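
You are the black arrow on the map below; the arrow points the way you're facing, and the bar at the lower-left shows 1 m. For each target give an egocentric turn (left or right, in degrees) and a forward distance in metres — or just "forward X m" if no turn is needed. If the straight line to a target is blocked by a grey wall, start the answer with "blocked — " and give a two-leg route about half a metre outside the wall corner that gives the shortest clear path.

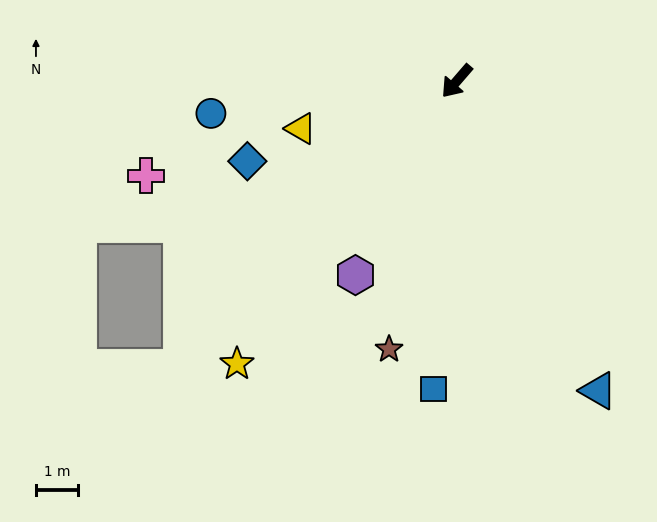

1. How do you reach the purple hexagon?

turn left 13°, forward 5.2 m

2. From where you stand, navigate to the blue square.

turn left 37°, forward 7.4 m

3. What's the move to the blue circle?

turn right 42°, forward 5.9 m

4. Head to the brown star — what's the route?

turn left 27°, forward 6.6 m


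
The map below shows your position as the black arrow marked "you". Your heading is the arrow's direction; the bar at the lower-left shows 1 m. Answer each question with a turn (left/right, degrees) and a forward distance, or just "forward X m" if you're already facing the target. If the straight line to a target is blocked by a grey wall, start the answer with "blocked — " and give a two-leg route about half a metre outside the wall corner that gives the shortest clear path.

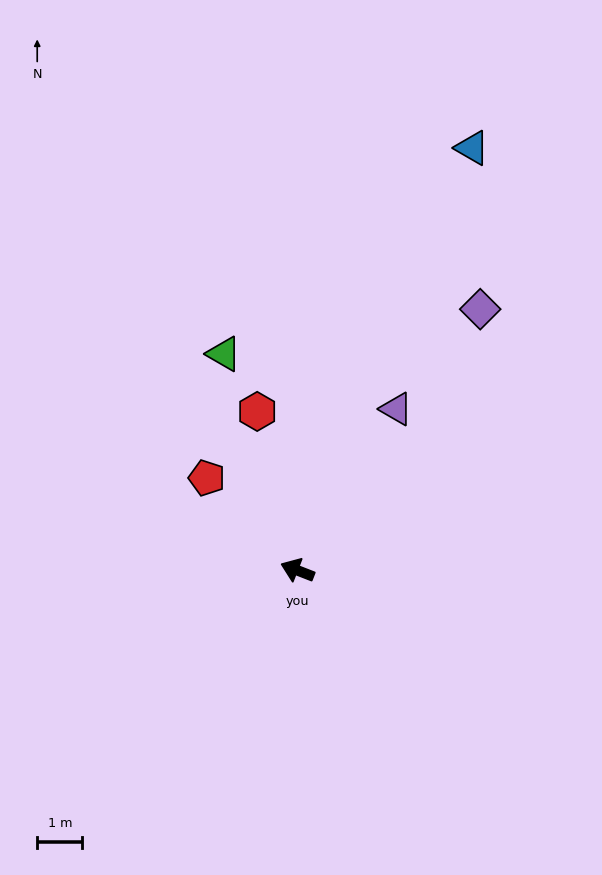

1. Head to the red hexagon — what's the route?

turn right 54°, forward 3.6 m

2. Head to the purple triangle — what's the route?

turn right 100°, forward 4.2 m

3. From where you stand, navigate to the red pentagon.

turn right 24°, forward 2.9 m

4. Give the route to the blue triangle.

turn right 91°, forward 10.1 m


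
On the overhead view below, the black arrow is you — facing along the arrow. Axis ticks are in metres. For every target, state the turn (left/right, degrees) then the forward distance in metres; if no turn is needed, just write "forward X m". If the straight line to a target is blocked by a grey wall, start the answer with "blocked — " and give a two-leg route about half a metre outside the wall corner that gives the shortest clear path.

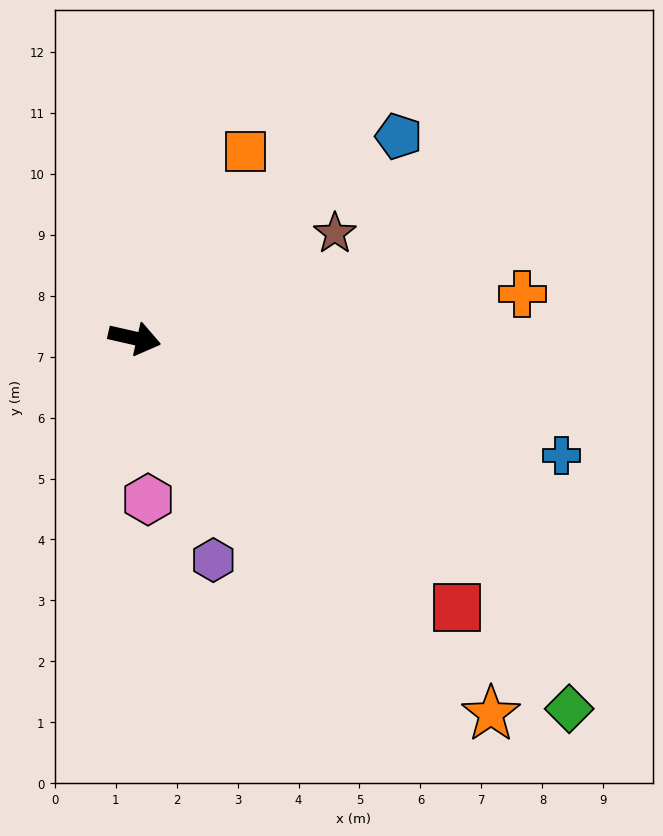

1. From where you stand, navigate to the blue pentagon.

turn left 50°, forward 5.5 m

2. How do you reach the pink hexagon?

turn right 72°, forward 2.7 m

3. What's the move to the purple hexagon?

turn right 58°, forward 3.9 m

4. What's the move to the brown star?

turn left 40°, forward 3.7 m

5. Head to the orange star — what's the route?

turn right 34°, forward 8.5 m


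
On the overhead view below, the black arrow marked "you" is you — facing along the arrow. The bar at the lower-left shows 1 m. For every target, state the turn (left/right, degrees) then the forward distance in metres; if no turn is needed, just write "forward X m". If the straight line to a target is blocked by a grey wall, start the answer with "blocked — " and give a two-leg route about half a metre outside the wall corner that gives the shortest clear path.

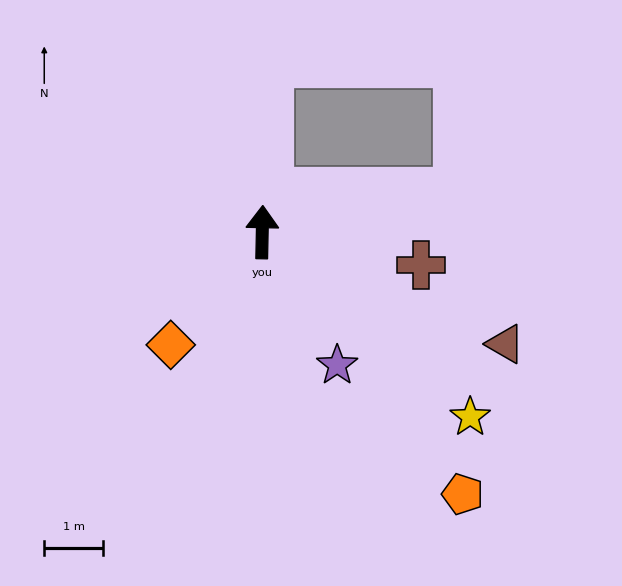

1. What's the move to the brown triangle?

turn right 114°, forward 4.6 m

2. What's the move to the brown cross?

turn right 100°, forward 2.8 m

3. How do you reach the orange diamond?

turn left 142°, forward 2.5 m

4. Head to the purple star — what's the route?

turn right 149°, forward 2.6 m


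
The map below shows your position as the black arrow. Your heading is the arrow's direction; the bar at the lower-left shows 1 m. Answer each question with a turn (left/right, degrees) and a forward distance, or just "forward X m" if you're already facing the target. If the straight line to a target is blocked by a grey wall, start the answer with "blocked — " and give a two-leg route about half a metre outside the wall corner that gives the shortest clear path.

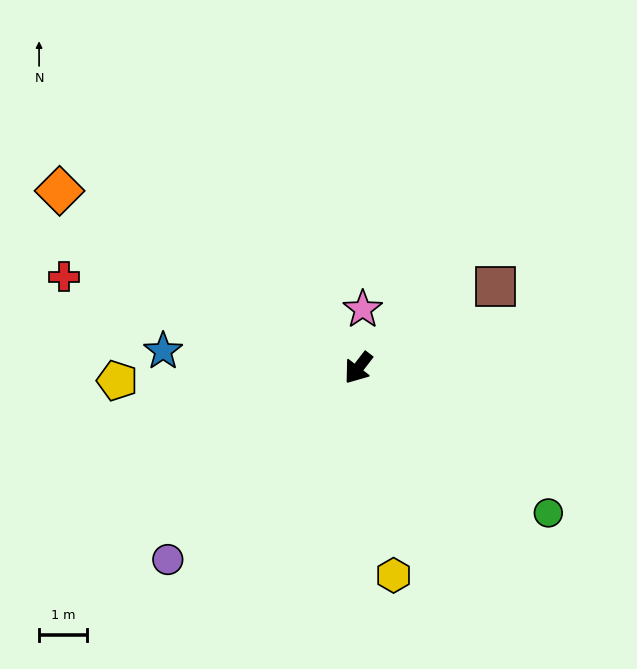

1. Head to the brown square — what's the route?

turn left 158°, forward 3.3 m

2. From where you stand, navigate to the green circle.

turn left 90°, forward 5.0 m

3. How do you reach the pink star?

turn right 147°, forward 1.2 m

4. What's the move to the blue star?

turn right 57°, forward 4.1 m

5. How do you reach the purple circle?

turn right 7°, forward 5.6 m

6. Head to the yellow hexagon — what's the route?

turn left 47°, forward 4.4 m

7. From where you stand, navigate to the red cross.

turn right 70°, forward 6.4 m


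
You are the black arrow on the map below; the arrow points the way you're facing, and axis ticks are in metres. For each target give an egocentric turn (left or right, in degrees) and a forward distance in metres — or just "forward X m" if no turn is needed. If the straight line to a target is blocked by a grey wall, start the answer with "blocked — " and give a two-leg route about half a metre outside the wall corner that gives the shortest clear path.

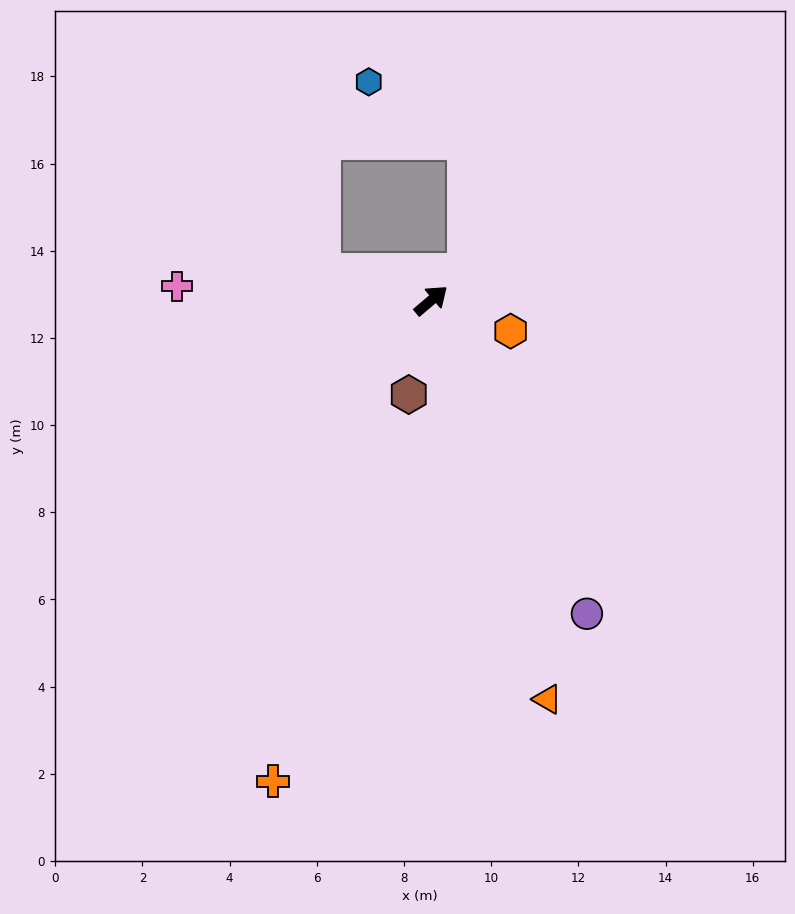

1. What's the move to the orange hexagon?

turn right 62°, forward 2.0 m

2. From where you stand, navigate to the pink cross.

turn left 136°, forward 5.8 m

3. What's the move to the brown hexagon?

turn right 144°, forward 2.2 m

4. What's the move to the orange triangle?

turn right 114°, forward 9.5 m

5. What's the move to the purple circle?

turn right 104°, forward 8.0 m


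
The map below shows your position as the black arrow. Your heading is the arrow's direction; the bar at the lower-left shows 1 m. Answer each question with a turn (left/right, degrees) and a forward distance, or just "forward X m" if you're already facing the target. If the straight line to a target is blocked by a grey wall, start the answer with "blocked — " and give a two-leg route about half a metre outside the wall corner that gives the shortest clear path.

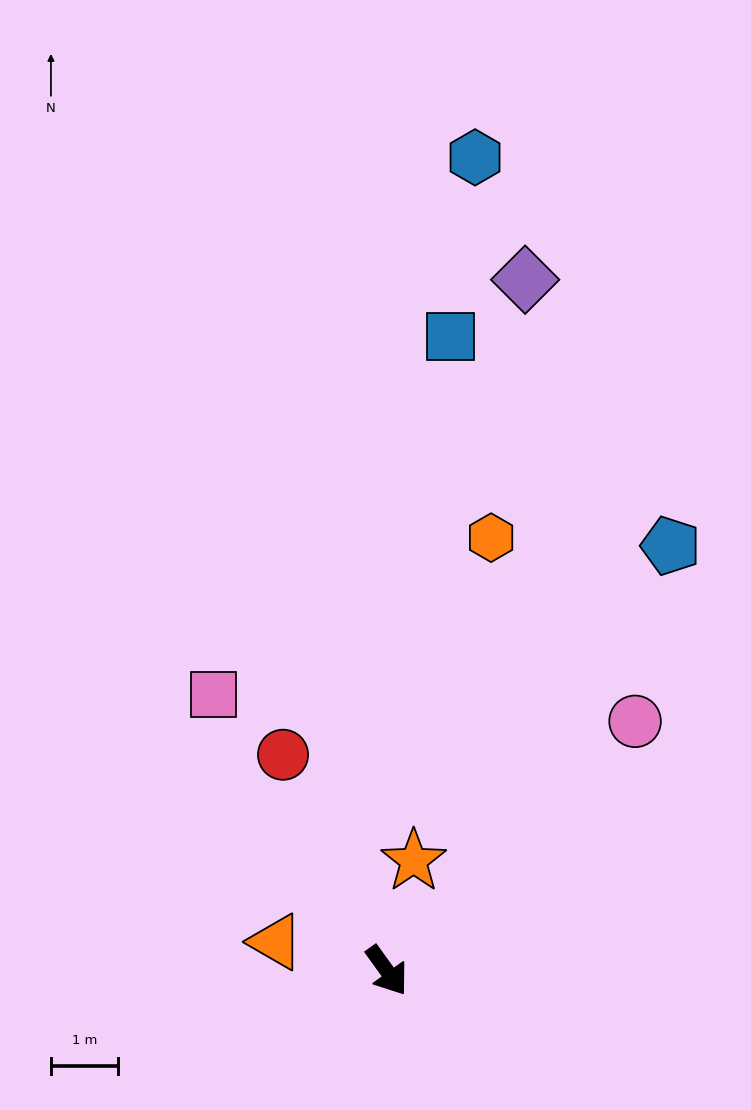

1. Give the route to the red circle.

turn left 170°, forward 3.6 m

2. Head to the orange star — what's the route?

turn left 131°, forward 1.7 m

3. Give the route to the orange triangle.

turn right 140°, forward 1.7 m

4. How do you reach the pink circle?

turn left 99°, forward 5.2 m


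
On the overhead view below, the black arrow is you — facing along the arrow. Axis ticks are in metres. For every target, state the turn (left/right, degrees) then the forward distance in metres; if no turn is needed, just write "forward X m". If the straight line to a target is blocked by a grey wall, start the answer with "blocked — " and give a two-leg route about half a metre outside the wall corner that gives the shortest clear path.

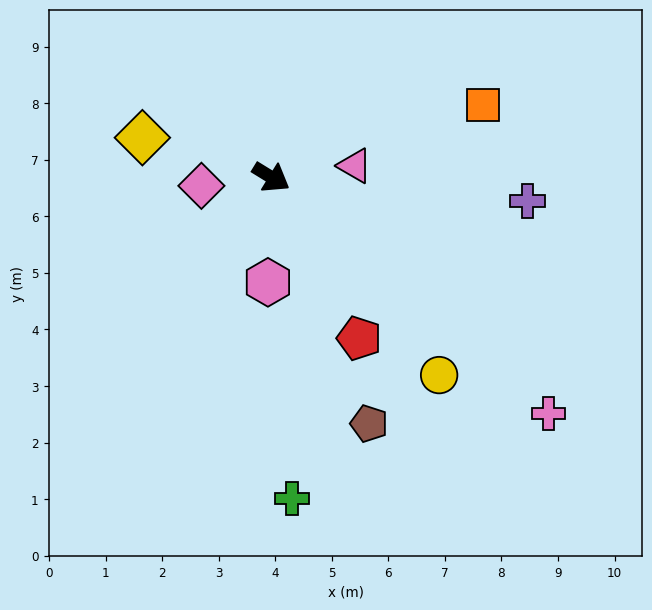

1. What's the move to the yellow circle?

turn right 18°, forward 4.6 m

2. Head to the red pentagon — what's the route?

turn right 30°, forward 3.2 m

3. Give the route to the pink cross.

turn right 9°, forward 6.4 m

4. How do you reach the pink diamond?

turn right 141°, forward 1.2 m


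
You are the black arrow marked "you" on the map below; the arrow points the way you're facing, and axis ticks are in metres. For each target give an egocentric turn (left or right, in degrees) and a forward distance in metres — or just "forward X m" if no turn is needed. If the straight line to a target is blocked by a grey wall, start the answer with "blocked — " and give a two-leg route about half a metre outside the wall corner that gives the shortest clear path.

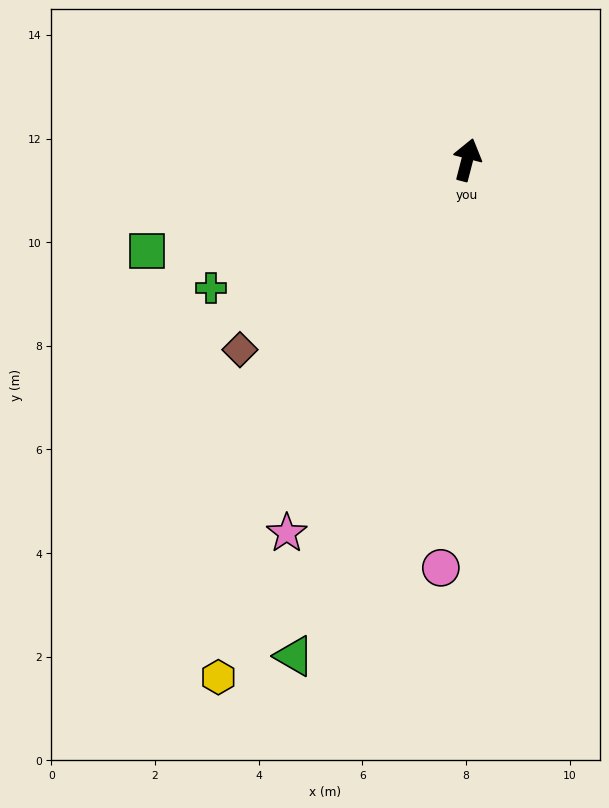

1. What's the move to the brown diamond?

turn left 144°, forward 5.7 m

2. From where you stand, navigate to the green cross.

turn left 131°, forward 5.5 m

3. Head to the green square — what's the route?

turn left 120°, forward 6.4 m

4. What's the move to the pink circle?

turn right 169°, forward 7.9 m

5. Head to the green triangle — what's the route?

turn left 175°, forward 10.1 m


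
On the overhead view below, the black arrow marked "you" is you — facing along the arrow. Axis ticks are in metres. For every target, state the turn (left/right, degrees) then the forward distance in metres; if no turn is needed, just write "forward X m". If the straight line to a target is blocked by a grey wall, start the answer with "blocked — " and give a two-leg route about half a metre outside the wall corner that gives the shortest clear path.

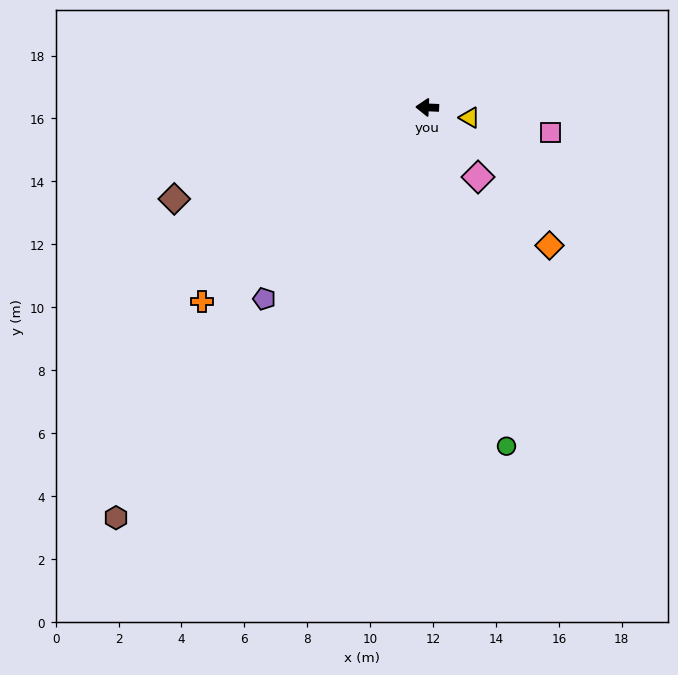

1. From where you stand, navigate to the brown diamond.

turn left 22°, forward 8.6 m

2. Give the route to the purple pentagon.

turn left 52°, forward 8.0 m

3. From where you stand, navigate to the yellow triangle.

turn left 169°, forward 1.4 m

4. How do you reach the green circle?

turn left 106°, forward 11.1 m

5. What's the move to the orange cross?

turn left 43°, forward 9.5 m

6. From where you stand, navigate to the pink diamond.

turn left 129°, forward 2.7 m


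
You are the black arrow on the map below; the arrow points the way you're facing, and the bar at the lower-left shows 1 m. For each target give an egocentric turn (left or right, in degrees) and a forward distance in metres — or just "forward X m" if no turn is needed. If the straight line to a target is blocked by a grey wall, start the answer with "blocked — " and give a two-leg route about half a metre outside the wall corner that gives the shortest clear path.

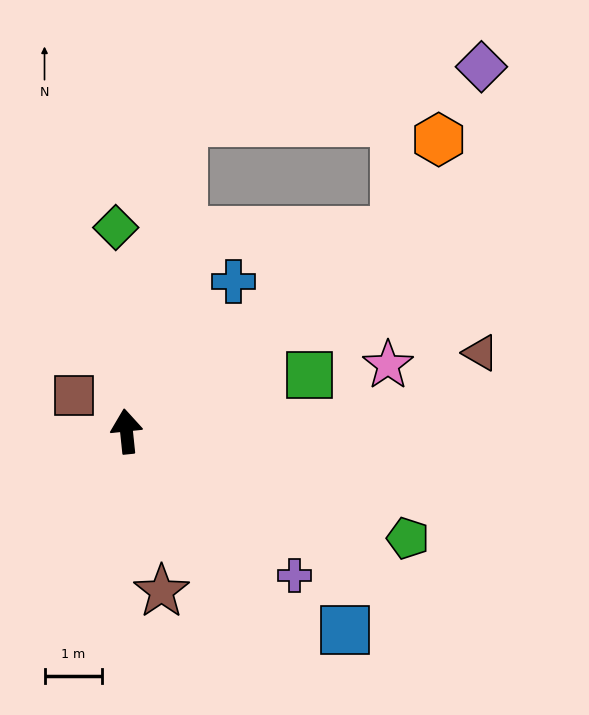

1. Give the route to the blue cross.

turn right 42°, forward 3.2 m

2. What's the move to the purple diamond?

blocked — turn right 16°, forward 5.5 m, then turn right 69°, forward 5.3 m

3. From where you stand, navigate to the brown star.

turn right 174°, forward 2.9 m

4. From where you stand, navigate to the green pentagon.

turn right 117°, forward 5.2 m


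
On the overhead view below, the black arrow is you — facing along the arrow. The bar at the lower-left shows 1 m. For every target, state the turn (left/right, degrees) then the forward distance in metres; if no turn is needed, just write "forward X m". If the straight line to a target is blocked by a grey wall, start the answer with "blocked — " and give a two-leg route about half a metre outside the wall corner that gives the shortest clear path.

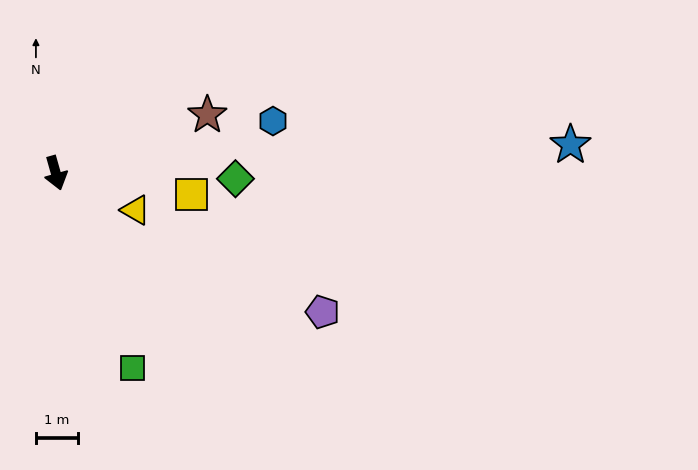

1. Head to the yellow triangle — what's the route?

turn left 49°, forward 2.1 m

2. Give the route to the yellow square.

turn left 65°, forward 3.2 m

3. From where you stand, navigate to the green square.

turn left 6°, forward 4.9 m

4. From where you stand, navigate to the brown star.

turn left 95°, forward 3.8 m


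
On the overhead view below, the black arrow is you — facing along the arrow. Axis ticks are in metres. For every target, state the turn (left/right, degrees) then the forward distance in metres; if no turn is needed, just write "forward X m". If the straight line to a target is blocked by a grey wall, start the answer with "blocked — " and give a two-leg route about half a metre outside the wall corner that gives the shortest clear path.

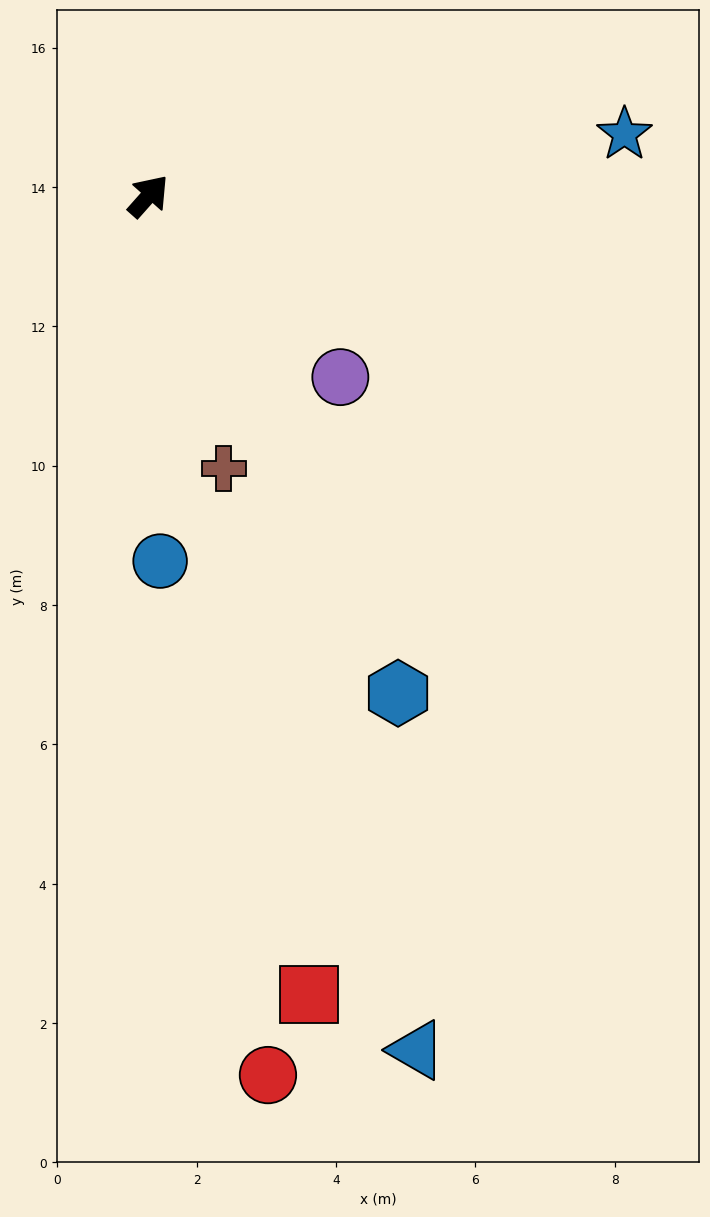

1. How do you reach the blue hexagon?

turn right 112°, forward 8.0 m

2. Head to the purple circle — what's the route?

turn right 92°, forward 3.8 m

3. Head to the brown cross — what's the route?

turn right 123°, forward 4.1 m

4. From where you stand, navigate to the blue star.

turn right 41°, forward 6.9 m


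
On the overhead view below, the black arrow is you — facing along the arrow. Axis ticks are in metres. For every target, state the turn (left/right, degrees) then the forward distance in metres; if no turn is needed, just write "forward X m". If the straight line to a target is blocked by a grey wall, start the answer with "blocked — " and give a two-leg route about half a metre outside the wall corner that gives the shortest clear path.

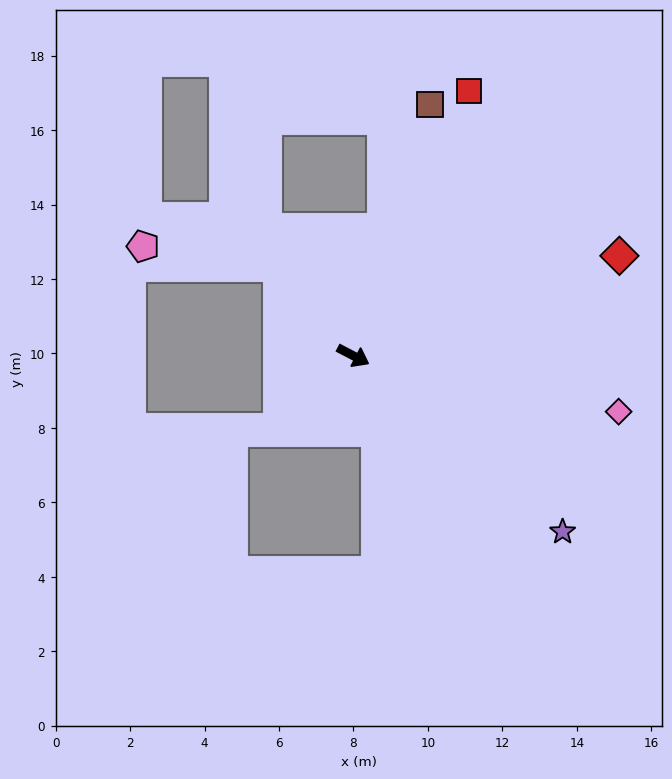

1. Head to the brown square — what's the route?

turn left 101°, forward 7.1 m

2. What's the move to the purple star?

turn right 13°, forward 7.3 m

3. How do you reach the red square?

turn left 94°, forward 7.8 m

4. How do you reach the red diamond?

turn left 48°, forward 7.6 m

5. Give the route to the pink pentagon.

blocked — turn left 157°, forward 3.1 m, then turn left 42°, forward 3.7 m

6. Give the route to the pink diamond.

turn left 16°, forward 7.3 m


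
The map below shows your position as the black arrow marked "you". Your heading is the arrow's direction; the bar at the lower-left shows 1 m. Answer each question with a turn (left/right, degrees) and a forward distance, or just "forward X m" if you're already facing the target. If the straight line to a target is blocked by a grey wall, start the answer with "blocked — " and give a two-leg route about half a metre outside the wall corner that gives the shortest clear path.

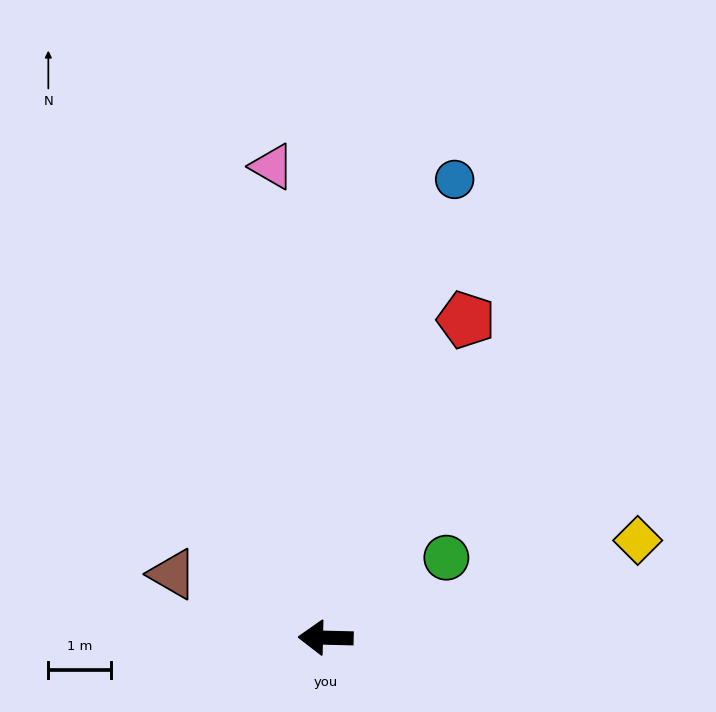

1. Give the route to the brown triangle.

turn right 21°, forward 2.6 m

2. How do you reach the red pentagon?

turn right 112°, forward 5.5 m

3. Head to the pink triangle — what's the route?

turn right 82°, forward 7.5 m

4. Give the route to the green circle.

turn right 145°, forward 2.3 m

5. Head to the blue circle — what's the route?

turn right 104°, forward 7.6 m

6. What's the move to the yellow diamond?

turn right 161°, forward 5.2 m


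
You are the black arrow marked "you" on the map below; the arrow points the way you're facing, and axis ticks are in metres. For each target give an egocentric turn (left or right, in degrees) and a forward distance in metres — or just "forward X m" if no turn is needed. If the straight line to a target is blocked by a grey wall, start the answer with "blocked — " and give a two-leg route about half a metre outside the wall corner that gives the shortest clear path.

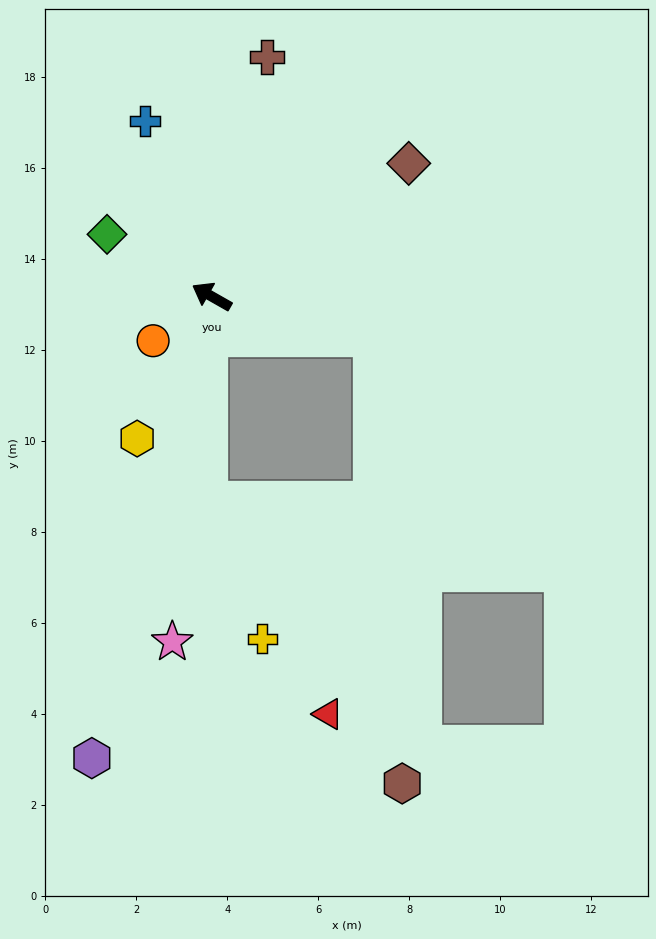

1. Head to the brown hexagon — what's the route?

blocked — turn right 165°, forward 3.6 m, then turn right 72°, forward 9.8 m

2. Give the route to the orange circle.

turn left 67°, forward 1.6 m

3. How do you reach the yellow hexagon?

turn left 92°, forward 3.5 m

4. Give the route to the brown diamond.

turn right 116°, forward 5.2 m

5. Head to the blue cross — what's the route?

turn right 40°, forward 4.1 m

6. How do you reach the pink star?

turn left 113°, forward 7.6 m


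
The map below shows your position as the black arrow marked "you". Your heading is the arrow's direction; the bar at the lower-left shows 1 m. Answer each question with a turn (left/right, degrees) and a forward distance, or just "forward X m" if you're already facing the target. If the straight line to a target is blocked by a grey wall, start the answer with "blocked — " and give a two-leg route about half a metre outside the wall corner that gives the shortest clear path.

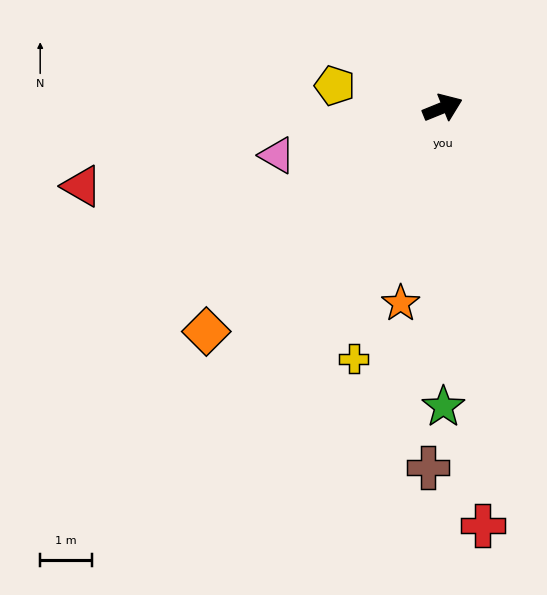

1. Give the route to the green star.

turn right 112°, forward 5.8 m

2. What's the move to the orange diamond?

turn right 159°, forward 6.3 m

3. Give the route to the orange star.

turn right 124°, forward 3.8 m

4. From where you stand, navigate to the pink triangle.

turn left 174°, forward 3.3 m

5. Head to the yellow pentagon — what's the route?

turn left 146°, forward 2.1 m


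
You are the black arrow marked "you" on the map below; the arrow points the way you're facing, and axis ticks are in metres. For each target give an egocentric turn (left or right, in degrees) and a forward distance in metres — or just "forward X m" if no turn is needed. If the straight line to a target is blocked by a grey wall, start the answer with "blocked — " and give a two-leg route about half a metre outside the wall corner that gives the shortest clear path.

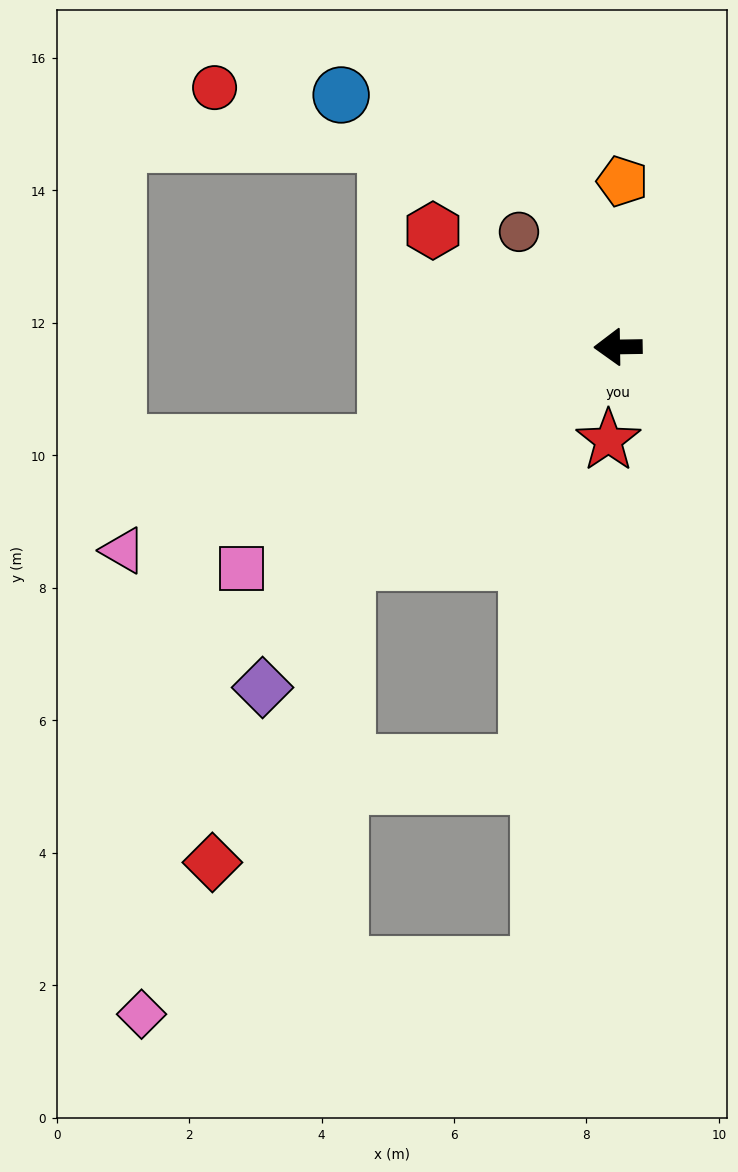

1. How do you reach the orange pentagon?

turn right 92°, forward 2.5 m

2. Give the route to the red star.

turn left 83°, forward 1.4 m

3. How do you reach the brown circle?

turn right 50°, forward 2.3 m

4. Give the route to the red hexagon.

turn right 33°, forward 3.3 m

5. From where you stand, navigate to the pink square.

turn left 30°, forward 6.6 m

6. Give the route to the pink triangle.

turn left 21°, forward 8.1 m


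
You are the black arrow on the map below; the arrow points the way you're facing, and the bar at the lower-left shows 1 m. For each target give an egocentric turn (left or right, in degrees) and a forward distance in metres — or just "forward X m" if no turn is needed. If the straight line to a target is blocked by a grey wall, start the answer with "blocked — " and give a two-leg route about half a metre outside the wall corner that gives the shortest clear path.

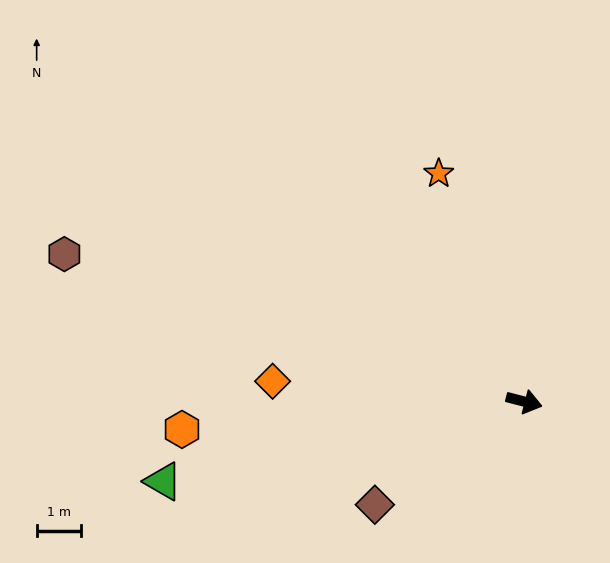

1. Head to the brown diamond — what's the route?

turn right 131°, forward 4.1 m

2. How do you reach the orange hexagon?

turn right 161°, forward 7.7 m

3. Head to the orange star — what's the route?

turn left 125°, forward 5.5 m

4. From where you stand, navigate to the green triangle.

turn right 153°, forward 8.3 m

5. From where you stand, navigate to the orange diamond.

turn right 170°, forward 5.7 m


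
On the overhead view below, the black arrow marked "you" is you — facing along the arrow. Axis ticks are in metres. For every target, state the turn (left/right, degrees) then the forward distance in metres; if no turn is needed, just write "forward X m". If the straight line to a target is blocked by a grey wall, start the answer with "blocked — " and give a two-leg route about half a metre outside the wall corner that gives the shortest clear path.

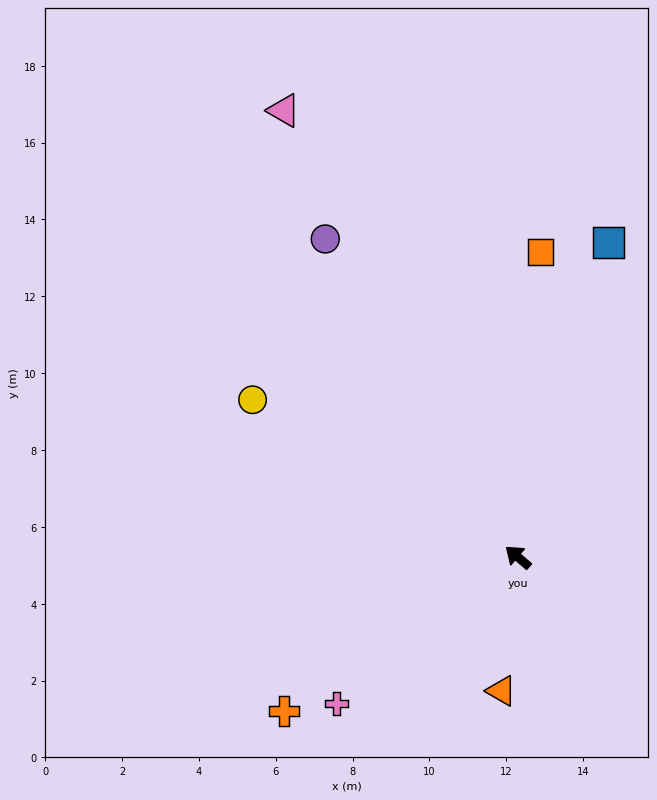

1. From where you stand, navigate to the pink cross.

turn left 79°, forward 6.1 m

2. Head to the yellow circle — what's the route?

turn left 10°, forward 8.0 m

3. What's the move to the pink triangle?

turn right 22°, forward 13.1 m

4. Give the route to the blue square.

turn right 66°, forward 8.5 m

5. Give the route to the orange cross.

turn left 74°, forward 7.3 m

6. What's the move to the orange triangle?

turn left 123°, forward 3.5 m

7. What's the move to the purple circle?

turn right 18°, forward 9.7 m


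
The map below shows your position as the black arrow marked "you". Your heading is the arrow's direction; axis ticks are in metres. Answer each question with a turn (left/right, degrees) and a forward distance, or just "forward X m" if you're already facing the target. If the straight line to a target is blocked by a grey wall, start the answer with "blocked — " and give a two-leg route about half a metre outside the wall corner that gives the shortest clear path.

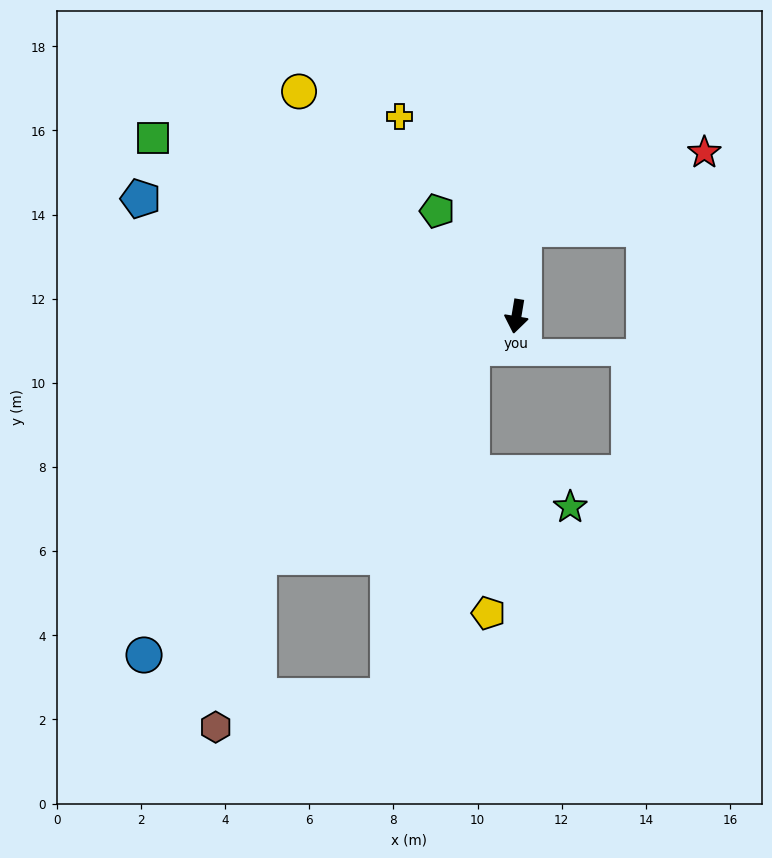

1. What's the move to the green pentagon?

turn right 133°, forward 3.1 m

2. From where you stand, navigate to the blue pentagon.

turn right 98°, forward 9.4 m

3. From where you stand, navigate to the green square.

turn right 107°, forward 9.6 m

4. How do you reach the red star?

blocked — turn right 175°, forward 2.1 m, then turn right 63°, forward 4.7 m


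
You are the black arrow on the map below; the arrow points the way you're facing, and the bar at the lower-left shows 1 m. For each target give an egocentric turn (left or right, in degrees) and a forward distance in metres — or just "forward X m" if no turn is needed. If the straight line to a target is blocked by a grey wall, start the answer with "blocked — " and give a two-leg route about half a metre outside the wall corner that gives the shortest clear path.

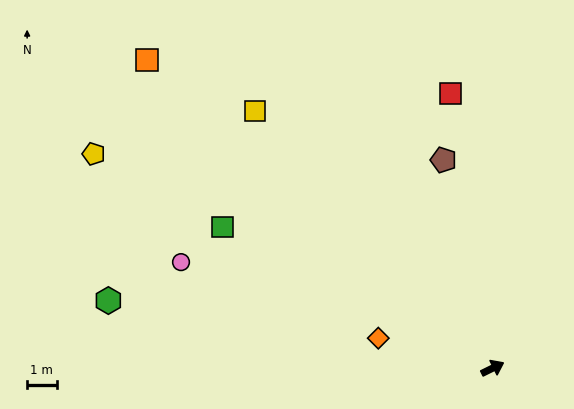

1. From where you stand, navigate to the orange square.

turn left 112°, forward 15.8 m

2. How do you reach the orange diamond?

turn left 139°, forward 4.0 m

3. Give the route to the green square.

turn left 126°, forward 10.4 m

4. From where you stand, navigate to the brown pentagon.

turn left 77°, forward 7.3 m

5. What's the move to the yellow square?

turn left 106°, forward 11.9 m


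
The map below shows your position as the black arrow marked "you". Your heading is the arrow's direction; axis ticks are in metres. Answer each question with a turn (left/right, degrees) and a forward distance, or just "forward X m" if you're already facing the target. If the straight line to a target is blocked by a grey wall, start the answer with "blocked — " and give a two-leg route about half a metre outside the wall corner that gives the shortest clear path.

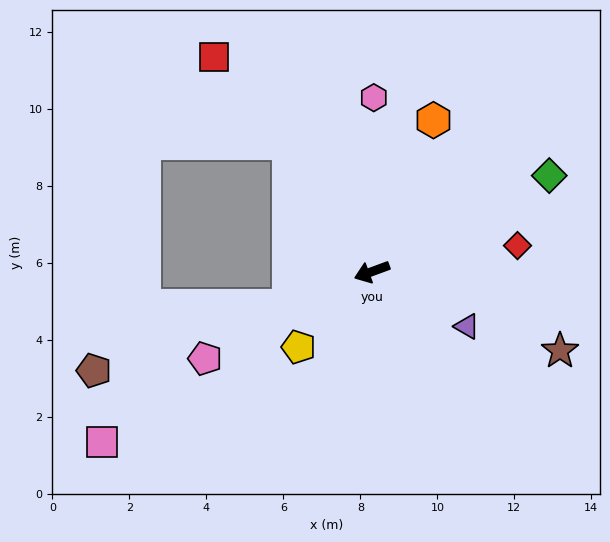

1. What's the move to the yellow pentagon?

turn left 26°, forward 2.7 m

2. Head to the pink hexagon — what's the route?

turn right 111°, forward 4.5 m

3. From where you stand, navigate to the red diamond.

turn left 170°, forward 3.8 m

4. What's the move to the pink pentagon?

turn left 7°, forward 4.9 m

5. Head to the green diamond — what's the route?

turn right 172°, forward 5.2 m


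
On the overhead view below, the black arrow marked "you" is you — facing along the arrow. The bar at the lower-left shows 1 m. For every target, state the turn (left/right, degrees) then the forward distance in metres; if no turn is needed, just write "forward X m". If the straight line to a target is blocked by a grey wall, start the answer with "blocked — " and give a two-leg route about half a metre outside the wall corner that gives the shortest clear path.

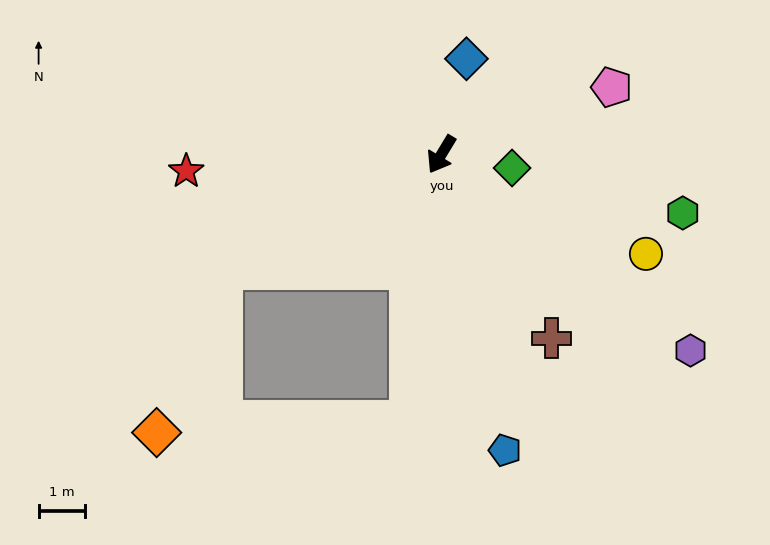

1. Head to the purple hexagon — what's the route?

turn left 83°, forward 6.8 m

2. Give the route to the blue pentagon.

turn left 43°, forward 6.5 m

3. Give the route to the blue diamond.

turn right 164°, forward 2.1 m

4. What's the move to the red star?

turn right 55°, forward 5.5 m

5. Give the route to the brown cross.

turn left 62°, forward 4.6 m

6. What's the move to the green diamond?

turn left 110°, forward 1.5 m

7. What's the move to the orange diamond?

blocked — turn right 31°, forward 5.3 m, then turn left 40°, forward 3.8 m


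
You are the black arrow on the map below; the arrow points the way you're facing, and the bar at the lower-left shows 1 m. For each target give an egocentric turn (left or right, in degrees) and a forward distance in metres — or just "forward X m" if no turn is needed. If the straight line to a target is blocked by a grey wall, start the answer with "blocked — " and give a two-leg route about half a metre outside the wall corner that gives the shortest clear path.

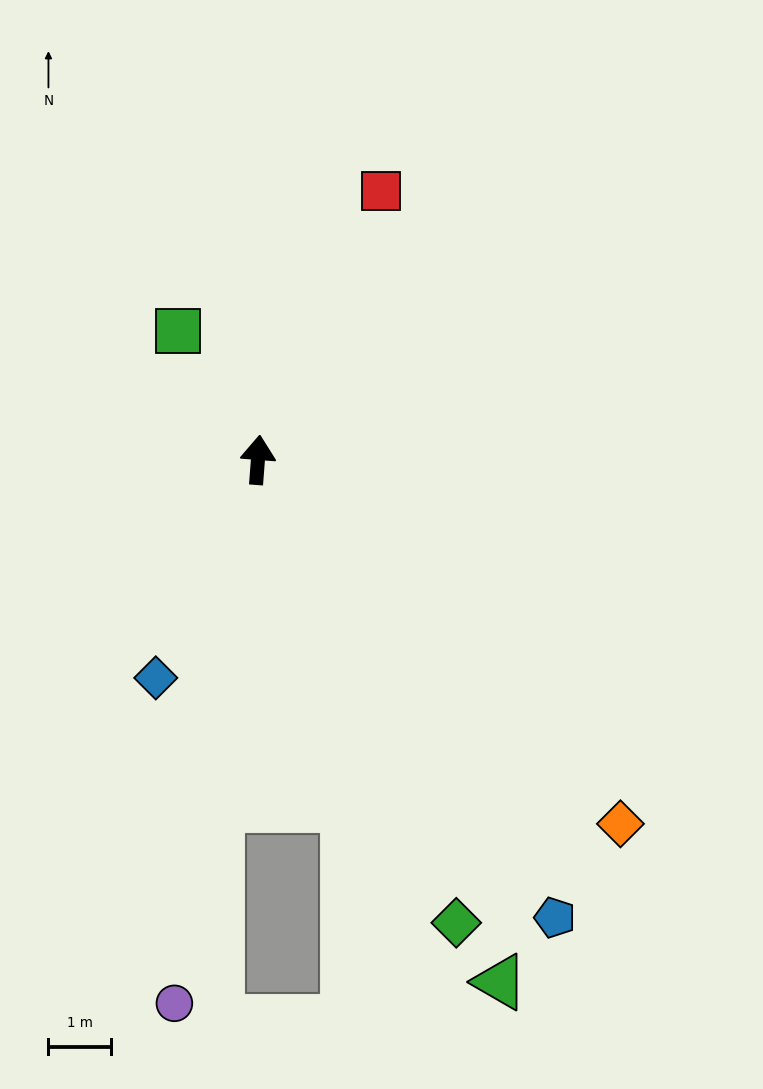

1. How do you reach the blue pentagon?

turn right 143°, forward 8.7 m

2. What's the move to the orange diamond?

turn right 131°, forward 8.2 m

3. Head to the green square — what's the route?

turn left 36°, forward 2.4 m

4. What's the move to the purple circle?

turn left 176°, forward 8.8 m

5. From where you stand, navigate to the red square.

turn right 20°, forward 4.7 m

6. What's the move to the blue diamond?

turn left 159°, forward 3.8 m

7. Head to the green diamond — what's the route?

turn right 152°, forward 8.0 m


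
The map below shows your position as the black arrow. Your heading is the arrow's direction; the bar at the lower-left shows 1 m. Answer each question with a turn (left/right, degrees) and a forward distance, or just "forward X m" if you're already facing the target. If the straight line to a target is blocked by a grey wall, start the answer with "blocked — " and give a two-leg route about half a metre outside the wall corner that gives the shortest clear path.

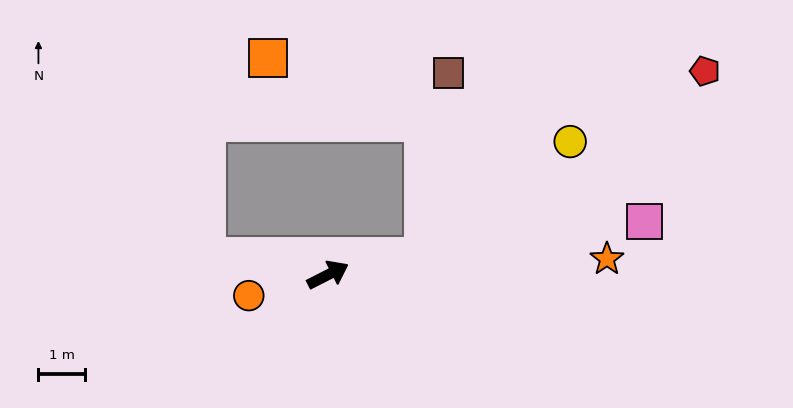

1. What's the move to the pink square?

turn right 17°, forward 7.0 m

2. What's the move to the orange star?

turn right 24°, forward 6.1 m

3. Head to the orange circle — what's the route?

turn left 168°, forward 1.8 m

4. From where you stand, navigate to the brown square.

blocked — turn right 16°, forward 2.1 m, then turn left 71°, forward 4.0 m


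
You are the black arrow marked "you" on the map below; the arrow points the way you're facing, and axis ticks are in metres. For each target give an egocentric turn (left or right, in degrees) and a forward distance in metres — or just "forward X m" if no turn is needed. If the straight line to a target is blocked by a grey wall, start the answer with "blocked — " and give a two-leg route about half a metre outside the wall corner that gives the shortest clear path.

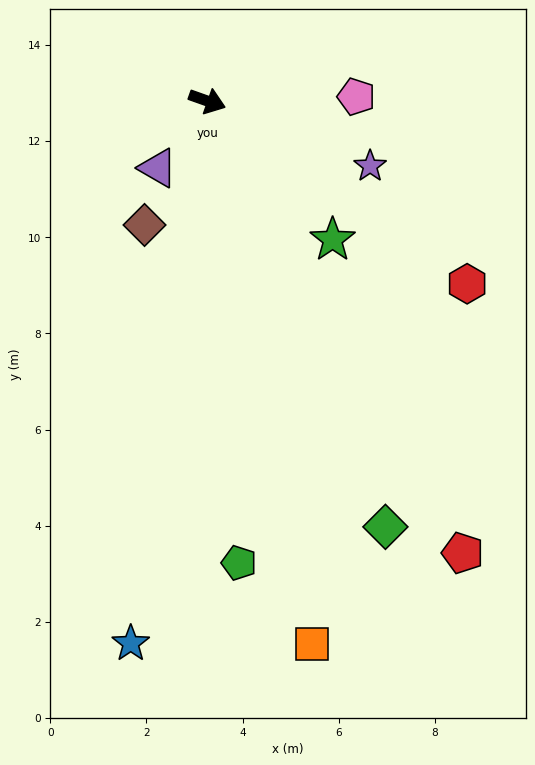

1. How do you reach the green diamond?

turn right 48°, forward 9.6 m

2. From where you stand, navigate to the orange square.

turn right 60°, forward 11.5 m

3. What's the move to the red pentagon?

turn right 41°, forward 10.8 m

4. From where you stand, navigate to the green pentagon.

turn right 67°, forward 9.6 m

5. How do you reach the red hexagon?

turn right 16°, forward 6.6 m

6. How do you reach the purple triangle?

turn right 107°, forward 1.7 m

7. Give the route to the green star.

turn right 28°, forward 3.9 m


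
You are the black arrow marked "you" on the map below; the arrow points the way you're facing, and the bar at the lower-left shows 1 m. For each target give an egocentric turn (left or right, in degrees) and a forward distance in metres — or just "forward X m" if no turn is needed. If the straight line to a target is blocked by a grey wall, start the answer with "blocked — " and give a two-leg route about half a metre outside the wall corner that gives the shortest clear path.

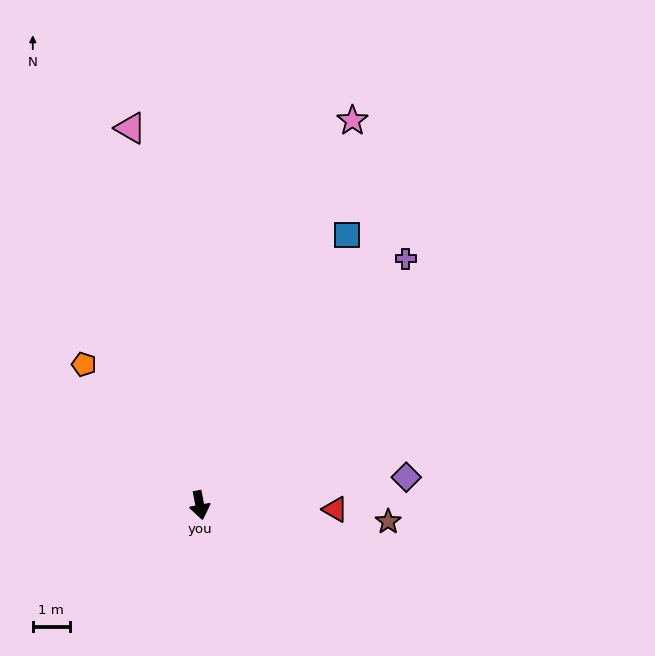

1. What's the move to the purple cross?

turn left 129°, forward 8.7 m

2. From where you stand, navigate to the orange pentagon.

turn right 151°, forward 5.0 m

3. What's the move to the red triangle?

turn left 77°, forward 3.7 m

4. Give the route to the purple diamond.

turn left 87°, forward 5.7 m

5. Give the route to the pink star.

turn left 148°, forward 11.3 m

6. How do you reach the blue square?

turn left 141°, forward 8.4 m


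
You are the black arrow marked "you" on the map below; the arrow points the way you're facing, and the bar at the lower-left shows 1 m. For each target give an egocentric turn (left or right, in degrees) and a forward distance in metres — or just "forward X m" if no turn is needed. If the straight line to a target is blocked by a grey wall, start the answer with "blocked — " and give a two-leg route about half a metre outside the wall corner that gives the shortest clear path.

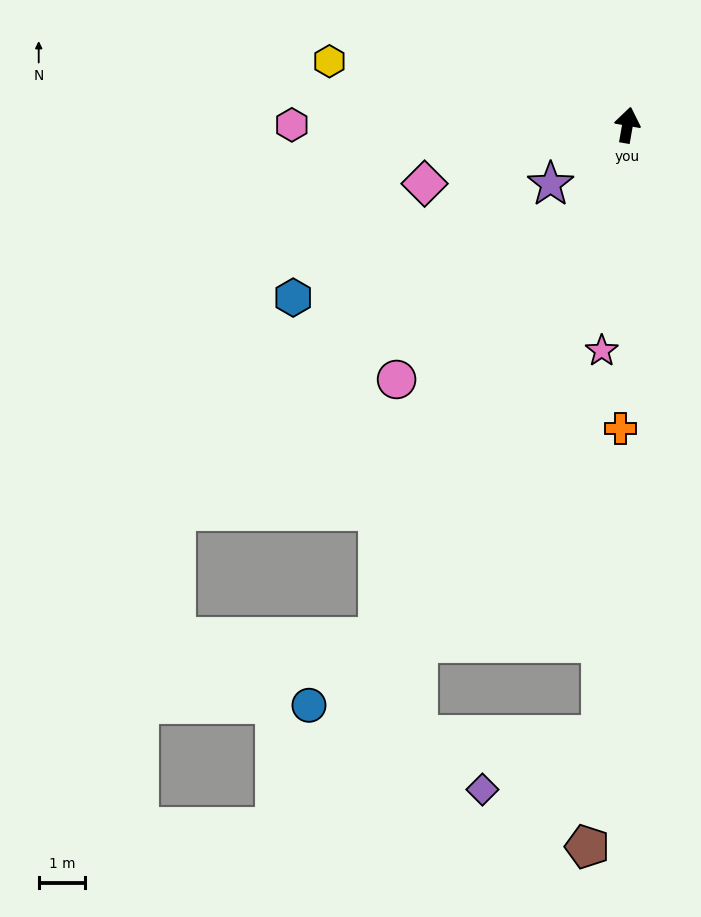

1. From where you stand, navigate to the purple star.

turn left 137°, forward 2.1 m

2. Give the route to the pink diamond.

turn left 116°, forward 4.6 m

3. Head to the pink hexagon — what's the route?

turn left 100°, forward 7.3 m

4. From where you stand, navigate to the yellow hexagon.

turn left 88°, forward 6.6 m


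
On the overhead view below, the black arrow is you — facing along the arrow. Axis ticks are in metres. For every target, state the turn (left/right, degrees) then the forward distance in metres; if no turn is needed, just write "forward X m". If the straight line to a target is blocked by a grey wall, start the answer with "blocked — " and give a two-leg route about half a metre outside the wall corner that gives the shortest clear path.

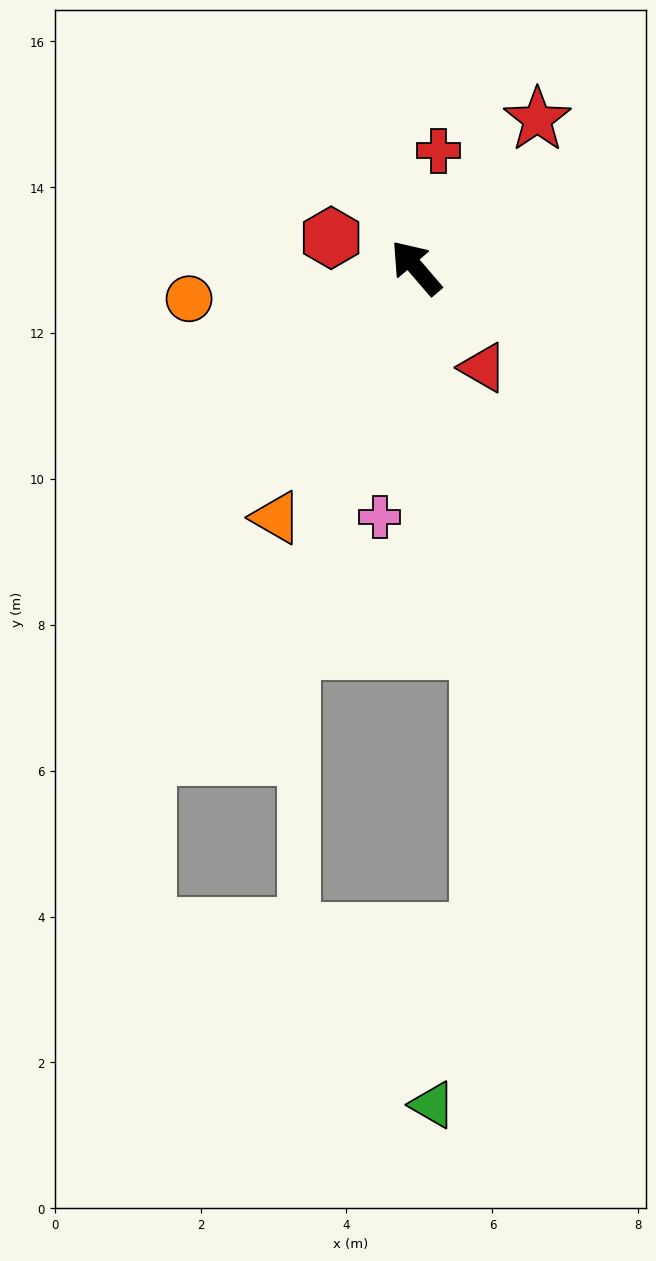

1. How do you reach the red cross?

turn right 52°, forward 1.6 m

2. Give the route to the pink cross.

turn left 131°, forward 3.5 m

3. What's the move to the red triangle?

turn left 173°, forward 1.7 m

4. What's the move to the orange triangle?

turn left 110°, forward 3.9 m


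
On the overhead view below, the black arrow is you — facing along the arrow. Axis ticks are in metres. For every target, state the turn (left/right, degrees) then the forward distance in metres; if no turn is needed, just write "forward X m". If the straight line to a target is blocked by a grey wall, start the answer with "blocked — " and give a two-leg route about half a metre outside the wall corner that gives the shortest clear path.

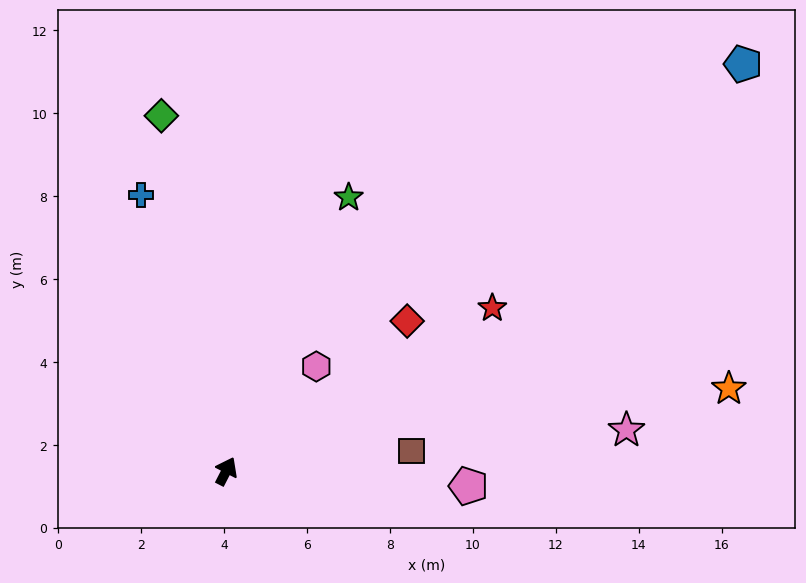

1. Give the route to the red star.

turn right 31°, forward 7.5 m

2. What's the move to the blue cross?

turn left 44°, forward 7.0 m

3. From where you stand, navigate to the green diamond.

turn left 38°, forward 8.7 m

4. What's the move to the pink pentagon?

turn right 66°, forward 5.9 m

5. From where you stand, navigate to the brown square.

turn right 56°, forward 4.5 m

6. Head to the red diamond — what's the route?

turn right 23°, forward 5.7 m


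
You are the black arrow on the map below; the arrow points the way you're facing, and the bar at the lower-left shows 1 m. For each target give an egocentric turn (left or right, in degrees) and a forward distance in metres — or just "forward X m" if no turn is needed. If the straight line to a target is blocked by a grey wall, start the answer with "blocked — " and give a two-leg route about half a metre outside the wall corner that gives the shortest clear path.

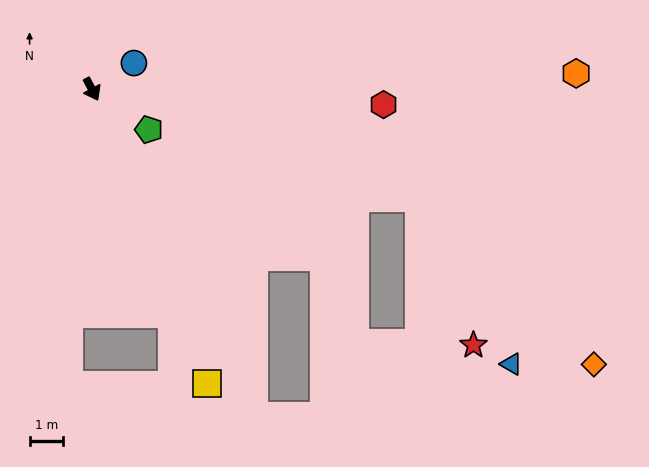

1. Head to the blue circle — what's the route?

turn left 94°, forward 1.5 m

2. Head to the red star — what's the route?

blocked — turn left 44°, forward 10.4 m, then turn right 52°, forward 4.7 m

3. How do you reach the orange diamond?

blocked — turn left 44°, forward 10.4 m, then turn right 26°, forward 7.3 m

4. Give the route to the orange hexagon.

turn left 64°, forward 14.6 m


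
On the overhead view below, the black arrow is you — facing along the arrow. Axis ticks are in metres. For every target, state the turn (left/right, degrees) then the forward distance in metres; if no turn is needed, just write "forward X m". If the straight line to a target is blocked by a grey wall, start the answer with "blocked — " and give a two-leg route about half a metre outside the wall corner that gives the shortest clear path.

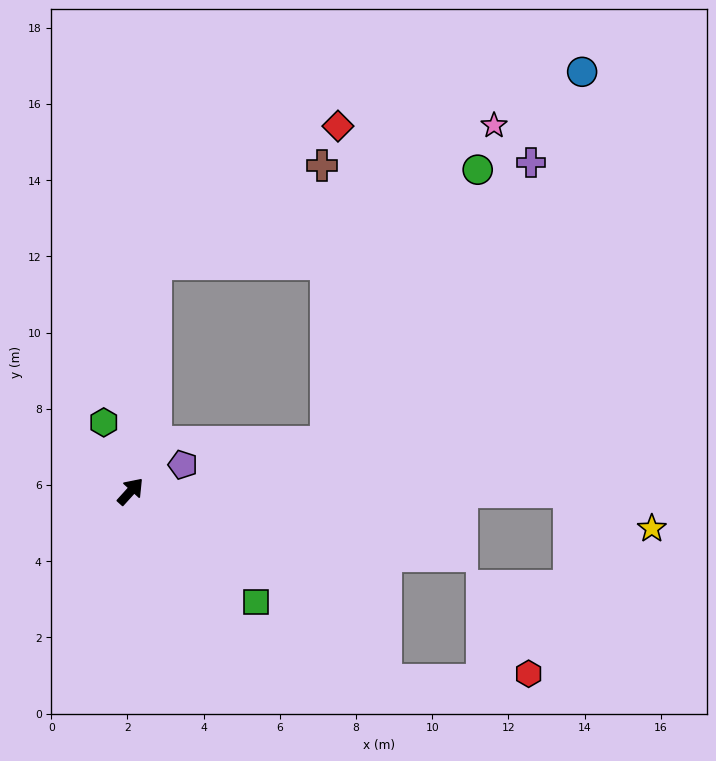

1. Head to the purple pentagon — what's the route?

turn right 21°, forward 1.5 m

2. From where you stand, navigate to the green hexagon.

turn left 63°, forward 1.9 m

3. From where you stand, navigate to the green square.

turn right 89°, forward 4.4 m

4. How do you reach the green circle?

blocked — turn left 36°, forward 6.0 m, then turn right 68°, forward 8.8 m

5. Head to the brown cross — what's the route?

blocked — turn left 36°, forward 6.0 m, then turn right 53°, forward 5.1 m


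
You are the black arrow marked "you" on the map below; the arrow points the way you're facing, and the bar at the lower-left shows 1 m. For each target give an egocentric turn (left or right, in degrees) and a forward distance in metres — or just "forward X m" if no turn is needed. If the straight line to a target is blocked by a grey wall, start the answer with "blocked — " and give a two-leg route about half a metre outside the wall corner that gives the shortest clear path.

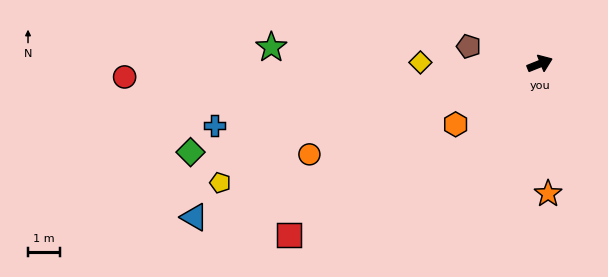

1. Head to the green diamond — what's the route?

turn left 172°, forward 11.3 m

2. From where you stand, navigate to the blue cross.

turn left 169°, forward 10.4 m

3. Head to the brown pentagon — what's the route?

turn left 144°, forward 2.3 m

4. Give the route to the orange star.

turn right 108°, forward 4.1 m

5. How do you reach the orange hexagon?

turn right 166°, forward 3.3 m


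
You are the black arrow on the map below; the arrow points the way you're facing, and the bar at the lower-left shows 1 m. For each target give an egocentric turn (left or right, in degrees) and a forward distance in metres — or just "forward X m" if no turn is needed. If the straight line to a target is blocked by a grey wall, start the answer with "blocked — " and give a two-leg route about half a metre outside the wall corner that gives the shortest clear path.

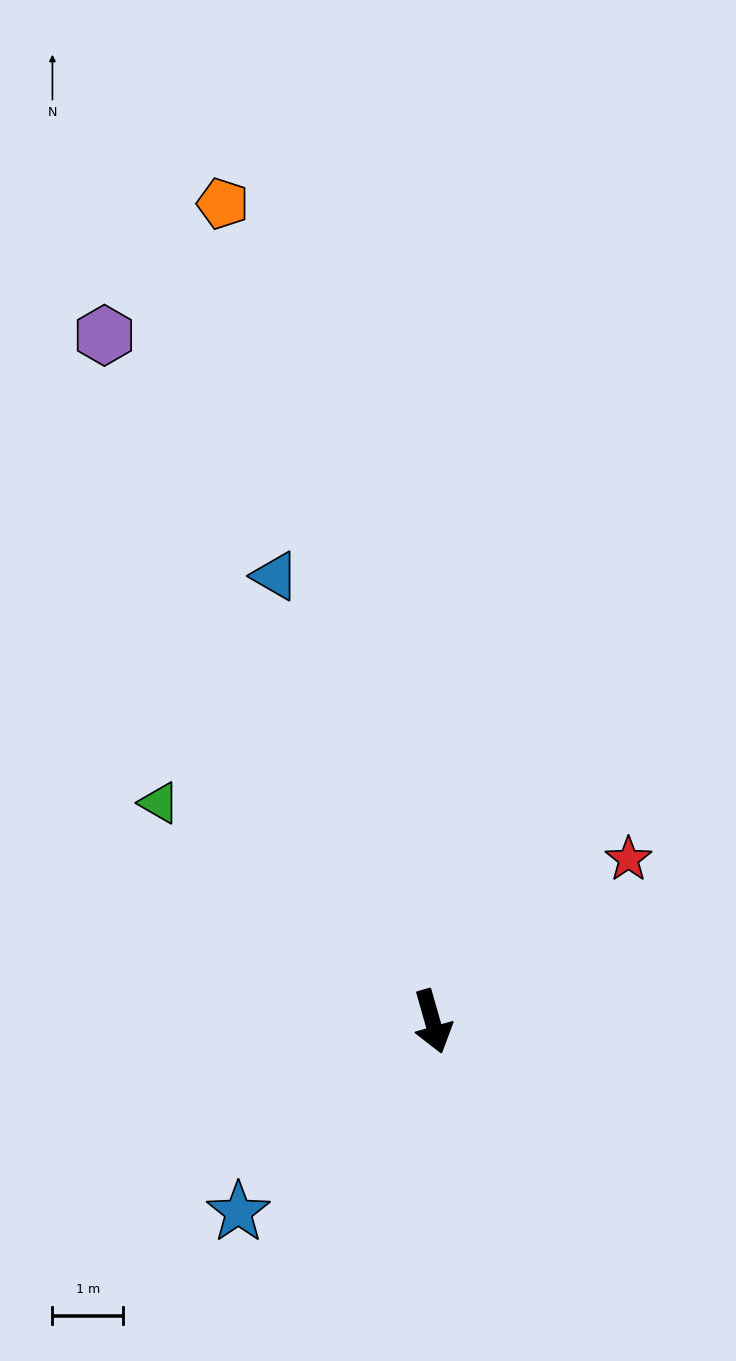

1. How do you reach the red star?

turn left 114°, forward 3.6 m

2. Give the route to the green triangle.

turn right 145°, forward 5.0 m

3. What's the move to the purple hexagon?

turn right 170°, forward 10.8 m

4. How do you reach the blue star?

turn right 61°, forward 3.9 m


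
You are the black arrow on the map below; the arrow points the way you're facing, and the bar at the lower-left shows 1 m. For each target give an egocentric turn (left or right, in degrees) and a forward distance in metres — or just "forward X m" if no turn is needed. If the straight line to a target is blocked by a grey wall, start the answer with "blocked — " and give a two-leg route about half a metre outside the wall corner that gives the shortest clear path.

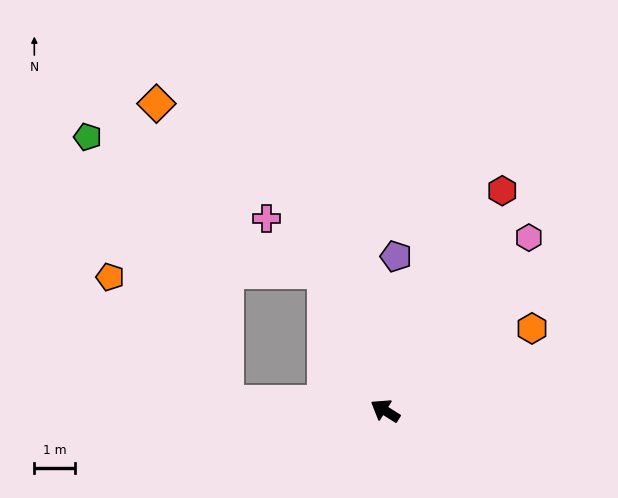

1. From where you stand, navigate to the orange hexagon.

turn right 119°, forward 4.1 m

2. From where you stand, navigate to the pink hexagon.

turn right 98°, forward 5.5 m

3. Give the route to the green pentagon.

blocked — turn left 29°, forward 3.9 m, then turn right 59°, forward 7.3 m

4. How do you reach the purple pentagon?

turn right 62°, forward 3.8 m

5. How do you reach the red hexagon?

turn right 86°, forward 6.1 m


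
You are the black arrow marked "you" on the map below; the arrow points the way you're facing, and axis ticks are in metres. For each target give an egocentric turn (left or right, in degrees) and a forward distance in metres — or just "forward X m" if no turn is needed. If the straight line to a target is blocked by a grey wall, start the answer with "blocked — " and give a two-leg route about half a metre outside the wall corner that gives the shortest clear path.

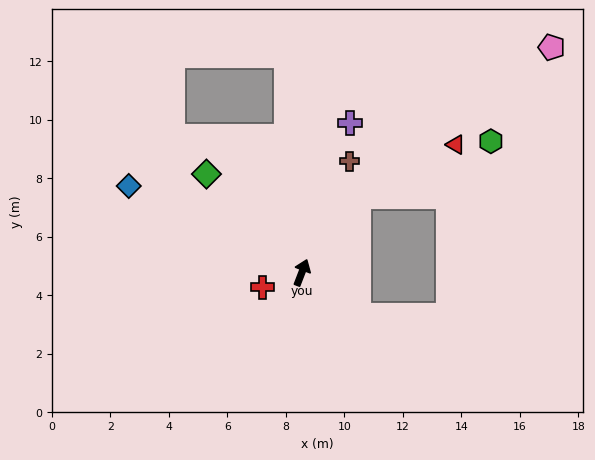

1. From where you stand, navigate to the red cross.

turn left 131°, forward 1.4 m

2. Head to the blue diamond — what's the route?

turn left 85°, forward 6.6 m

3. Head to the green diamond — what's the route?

turn left 65°, forward 4.7 m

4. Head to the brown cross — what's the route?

forward 4.1 m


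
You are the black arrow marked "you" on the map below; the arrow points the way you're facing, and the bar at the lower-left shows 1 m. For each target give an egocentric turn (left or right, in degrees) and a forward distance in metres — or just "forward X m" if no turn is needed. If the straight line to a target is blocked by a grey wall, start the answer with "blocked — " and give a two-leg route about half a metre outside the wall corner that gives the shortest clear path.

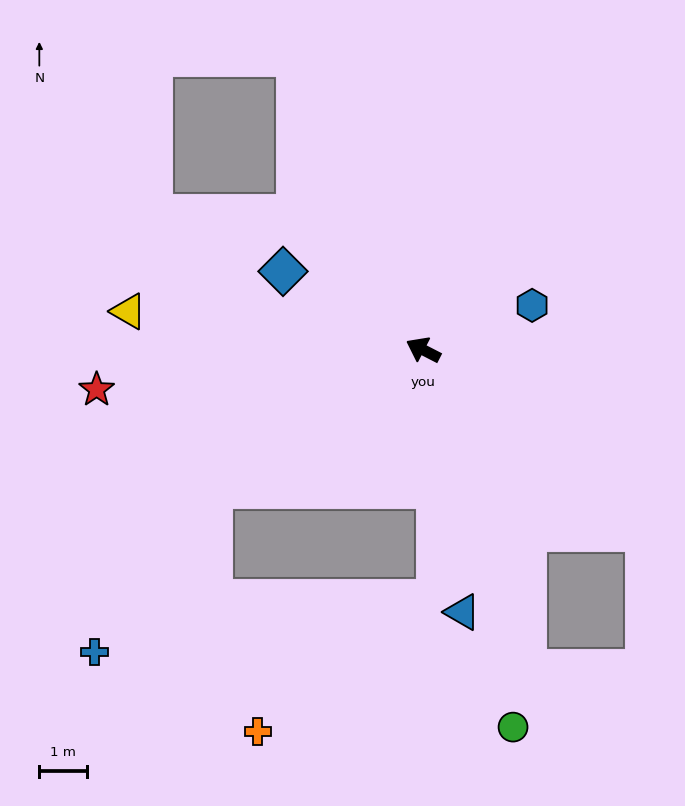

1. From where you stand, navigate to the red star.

turn left 34°, forward 6.9 m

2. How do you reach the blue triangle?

turn left 126°, forward 5.6 m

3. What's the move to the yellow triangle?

turn left 20°, forward 6.2 m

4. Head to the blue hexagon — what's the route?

turn right 131°, forward 2.5 m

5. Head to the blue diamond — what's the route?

turn right 2°, forward 3.4 m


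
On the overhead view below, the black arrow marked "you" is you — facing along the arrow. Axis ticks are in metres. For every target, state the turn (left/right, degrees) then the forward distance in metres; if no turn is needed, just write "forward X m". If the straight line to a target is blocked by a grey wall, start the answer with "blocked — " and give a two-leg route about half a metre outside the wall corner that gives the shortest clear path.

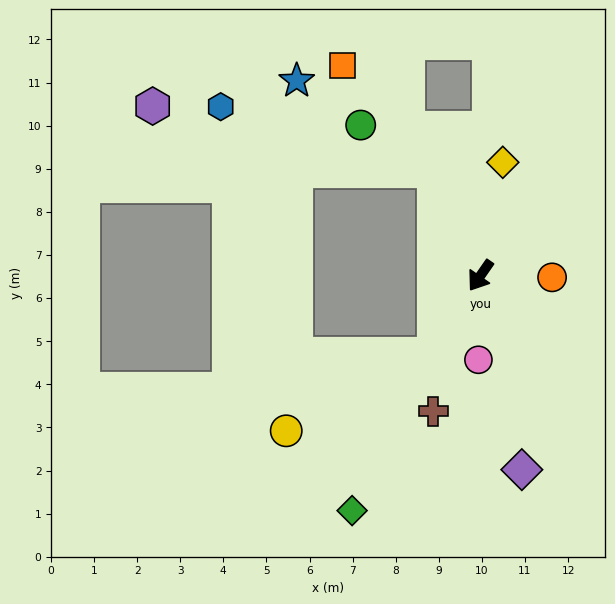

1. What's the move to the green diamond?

turn left 6°, forward 6.2 m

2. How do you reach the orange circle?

turn left 123°, forward 1.7 m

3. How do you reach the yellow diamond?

turn right 156°, forward 2.7 m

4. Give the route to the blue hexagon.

blocked — turn right 122°, forward 2.7 m, then turn left 50°, forward 5.2 m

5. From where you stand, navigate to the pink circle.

turn left 33°, forward 2.0 m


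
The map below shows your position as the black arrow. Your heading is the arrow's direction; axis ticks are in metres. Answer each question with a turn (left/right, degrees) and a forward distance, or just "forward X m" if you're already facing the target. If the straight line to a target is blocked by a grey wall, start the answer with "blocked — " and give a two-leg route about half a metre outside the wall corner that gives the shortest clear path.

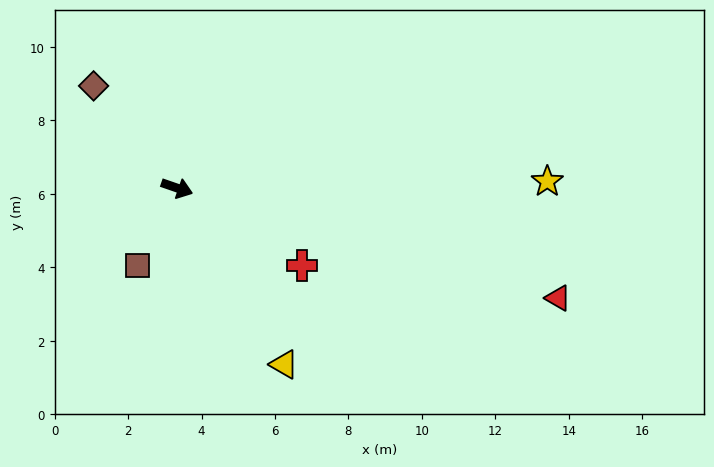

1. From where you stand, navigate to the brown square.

turn right 98°, forward 2.4 m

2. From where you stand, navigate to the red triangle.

turn left 3°, forward 10.8 m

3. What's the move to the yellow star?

turn left 20°, forward 10.1 m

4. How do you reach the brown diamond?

turn left 148°, forward 3.6 m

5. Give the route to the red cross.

turn right 13°, forward 4.0 m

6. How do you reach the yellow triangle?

turn right 40°, forward 5.6 m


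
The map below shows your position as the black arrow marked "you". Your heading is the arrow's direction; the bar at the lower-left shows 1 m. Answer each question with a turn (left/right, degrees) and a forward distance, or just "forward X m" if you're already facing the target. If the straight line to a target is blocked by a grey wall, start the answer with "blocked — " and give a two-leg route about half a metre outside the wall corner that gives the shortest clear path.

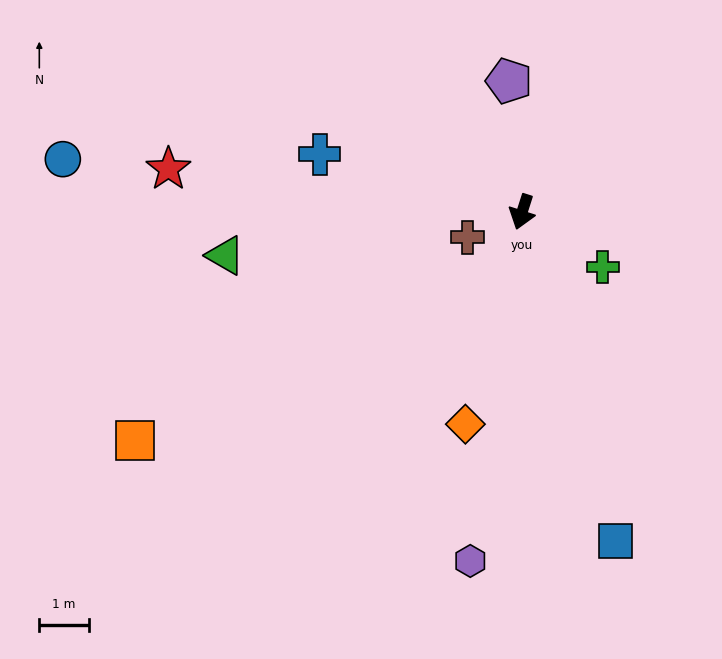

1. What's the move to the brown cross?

turn right 48°, forward 1.2 m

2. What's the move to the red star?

turn right 79°, forward 7.2 m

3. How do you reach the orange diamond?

turn left 3°, forward 4.5 m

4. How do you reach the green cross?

turn left 73°, forward 2.0 m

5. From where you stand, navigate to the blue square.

turn left 34°, forward 6.9 m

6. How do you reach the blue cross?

turn right 88°, forward 4.3 m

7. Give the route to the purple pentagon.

turn right 157°, forward 2.7 m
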